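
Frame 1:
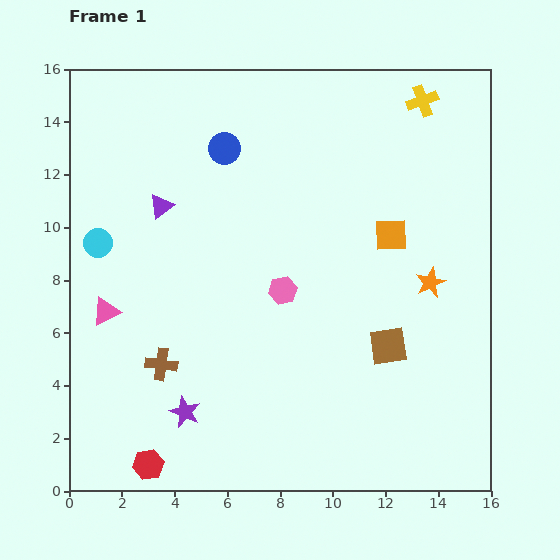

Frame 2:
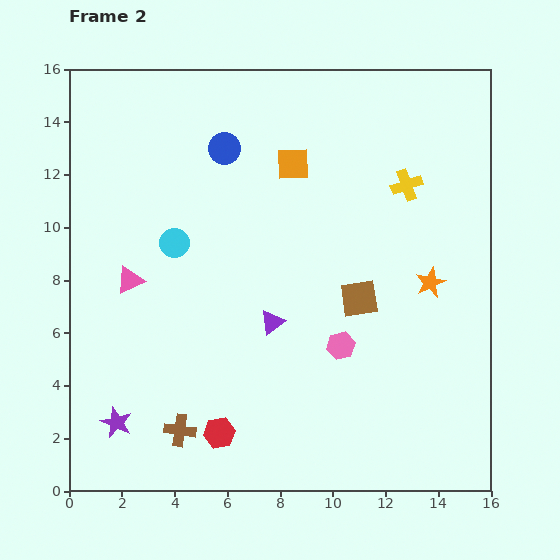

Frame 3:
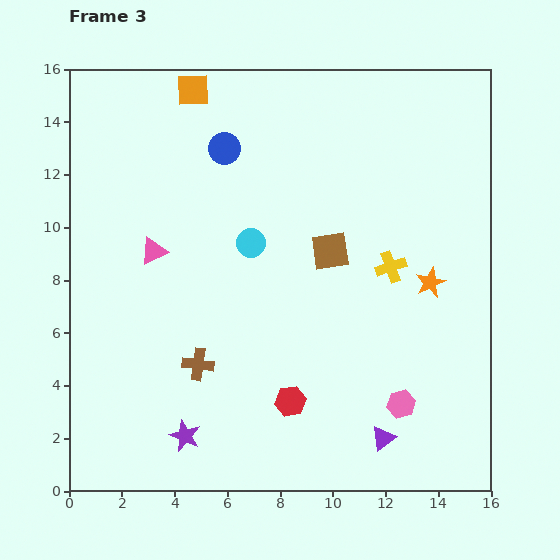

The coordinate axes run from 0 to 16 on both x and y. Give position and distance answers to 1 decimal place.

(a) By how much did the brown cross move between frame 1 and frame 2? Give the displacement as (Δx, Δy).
(0.7, -2.5)

The brown cross was at (3.5, 4.8) in frame 1 and (4.2, 2.3) in frame 2.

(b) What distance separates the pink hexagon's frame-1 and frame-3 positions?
6.2

The pink hexagon moved from (8.1, 7.6) to (12.6, 3.3), a distance of √(4.5² + 4.3²) ≈ 6.2.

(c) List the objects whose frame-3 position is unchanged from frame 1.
the orange star, the blue circle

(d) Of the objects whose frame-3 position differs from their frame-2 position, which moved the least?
the pink triangle

(moved 1.4)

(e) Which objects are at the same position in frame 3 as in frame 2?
the orange star, the blue circle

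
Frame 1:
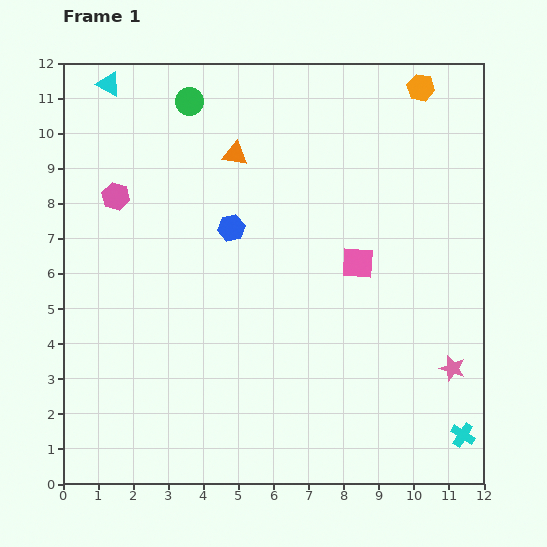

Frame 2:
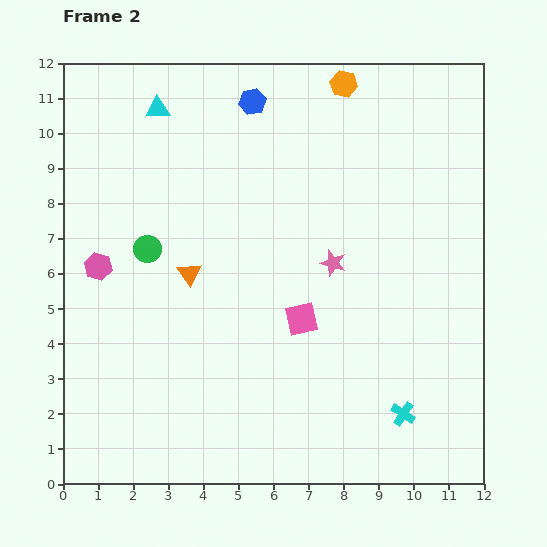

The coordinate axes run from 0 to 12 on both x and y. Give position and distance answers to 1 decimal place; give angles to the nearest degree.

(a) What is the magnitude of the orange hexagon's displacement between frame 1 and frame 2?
2.2

The orange hexagon moved from (10.2, 11.3) to (8.0, 11.4), a distance of √(2.2² + 0.1²) ≈ 2.2.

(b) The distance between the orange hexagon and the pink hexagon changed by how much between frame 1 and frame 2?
-0.5

Distance in frame 1: 9.2. Distance in frame 2: 8.7.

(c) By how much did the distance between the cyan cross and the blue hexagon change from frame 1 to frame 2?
+1.0

Distance in frame 1: 8.9. Distance in frame 2: 9.9.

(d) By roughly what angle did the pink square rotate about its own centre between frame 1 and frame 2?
17° counter-clockwise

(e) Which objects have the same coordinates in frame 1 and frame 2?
none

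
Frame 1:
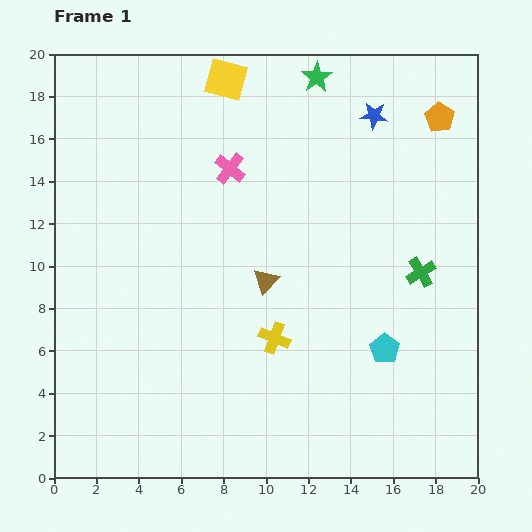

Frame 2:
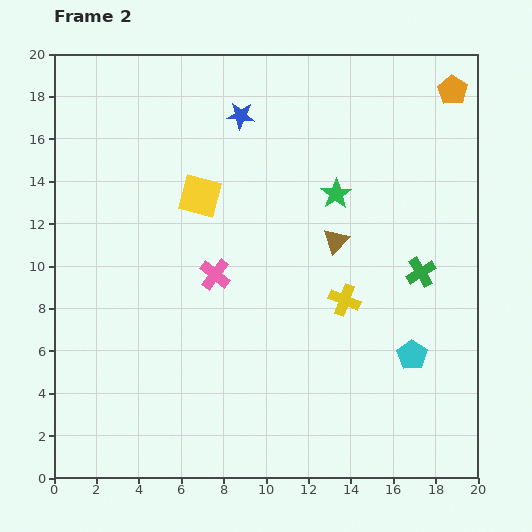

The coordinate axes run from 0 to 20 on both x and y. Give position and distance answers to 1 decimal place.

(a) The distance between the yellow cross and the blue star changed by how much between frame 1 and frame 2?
-1.5

Distance in frame 1: 11.5. Distance in frame 2: 10.0.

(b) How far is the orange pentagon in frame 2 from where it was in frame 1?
1.4

The orange pentagon moved from (18.2, 17.0) to (18.8, 18.3), a distance of √(0.6² + 1.3²) ≈ 1.4.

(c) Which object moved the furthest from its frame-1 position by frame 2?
the blue star

(moved 6.3; next 5.6)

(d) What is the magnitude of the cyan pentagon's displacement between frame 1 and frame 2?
1.3

The cyan pentagon moved from (15.6, 6.1) to (16.9, 5.8), a distance of √(1.3² + 0.3²) ≈ 1.3.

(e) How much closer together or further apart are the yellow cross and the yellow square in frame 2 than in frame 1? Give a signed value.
-4.0

Distance in frame 1: 12.4. Distance in frame 2: 8.4.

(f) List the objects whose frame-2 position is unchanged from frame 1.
the green cross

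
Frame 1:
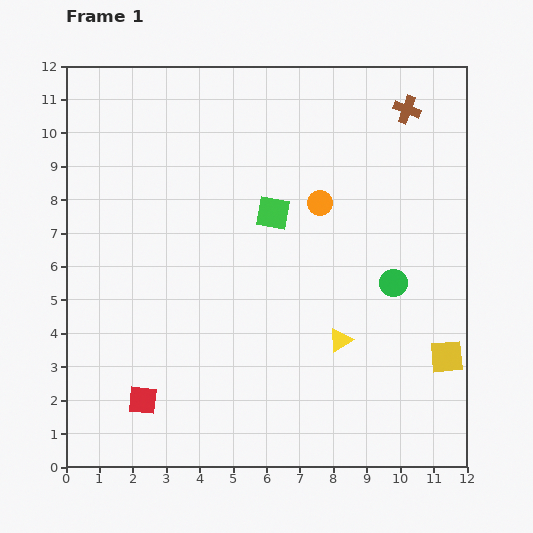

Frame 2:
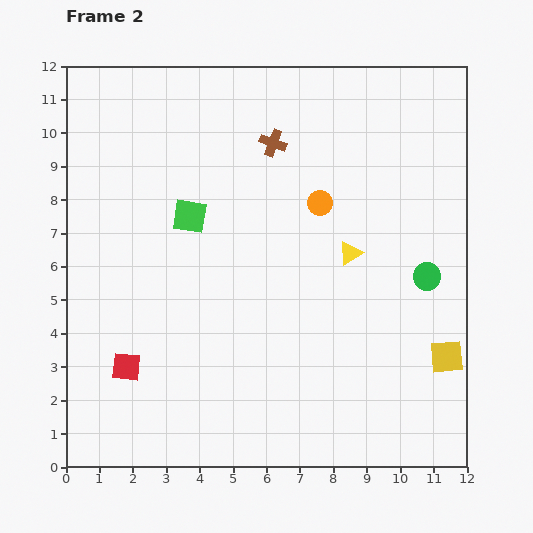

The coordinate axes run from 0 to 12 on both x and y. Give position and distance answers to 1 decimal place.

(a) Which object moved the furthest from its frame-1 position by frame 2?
the brown cross

(moved 4.1; next 2.6)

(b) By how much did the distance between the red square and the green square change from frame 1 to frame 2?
-1.9

Distance in frame 1: 6.8. Distance in frame 2: 4.9.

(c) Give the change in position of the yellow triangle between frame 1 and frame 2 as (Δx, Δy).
(0.3, 2.6)

The yellow triangle was at (8.2, 3.8) in frame 1 and (8.5, 6.4) in frame 2.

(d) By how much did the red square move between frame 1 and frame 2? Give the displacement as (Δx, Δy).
(-0.5, 1.0)

The red square was at (2.3, 2.0) in frame 1 and (1.8, 3.0) in frame 2.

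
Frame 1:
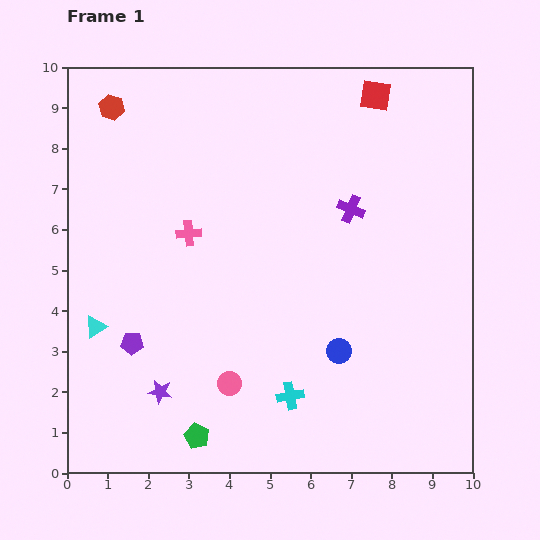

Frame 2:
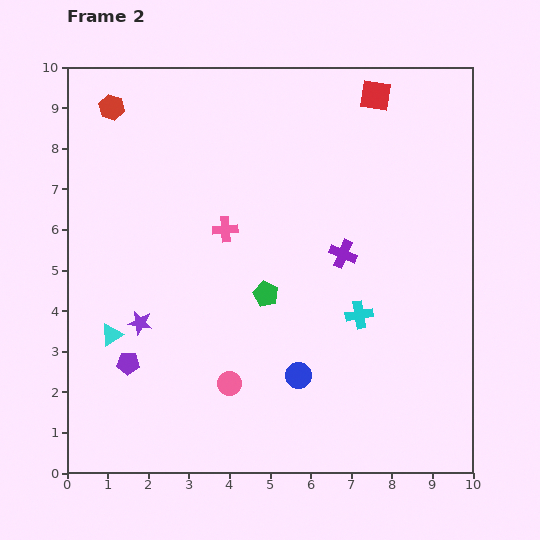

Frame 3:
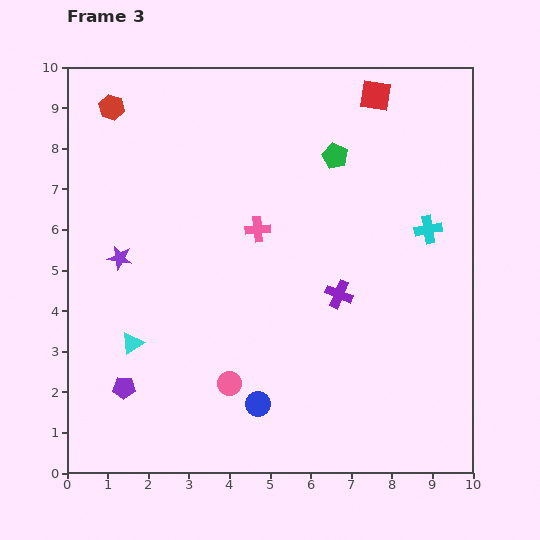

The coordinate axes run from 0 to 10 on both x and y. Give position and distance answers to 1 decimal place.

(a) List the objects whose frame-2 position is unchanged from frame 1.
the red hexagon, the red square, the pink circle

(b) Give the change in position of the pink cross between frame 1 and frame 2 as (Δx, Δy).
(0.9, 0.1)

The pink cross was at (3.0, 5.9) in frame 1 and (3.9, 6.0) in frame 2.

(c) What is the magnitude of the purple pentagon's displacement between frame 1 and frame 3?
1.1

The purple pentagon moved from (1.6, 3.2) to (1.4, 2.1), a distance of √(0.2² + 1.1²) ≈ 1.1.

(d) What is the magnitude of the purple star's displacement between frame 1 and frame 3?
3.4

The purple star moved from (2.3, 2.0) to (1.3, 5.3), a distance of √(1.0² + 3.3²) ≈ 3.4.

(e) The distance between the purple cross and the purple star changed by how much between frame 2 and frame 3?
+0.2

Distance in frame 2: 5.3. Distance in frame 3: 5.5.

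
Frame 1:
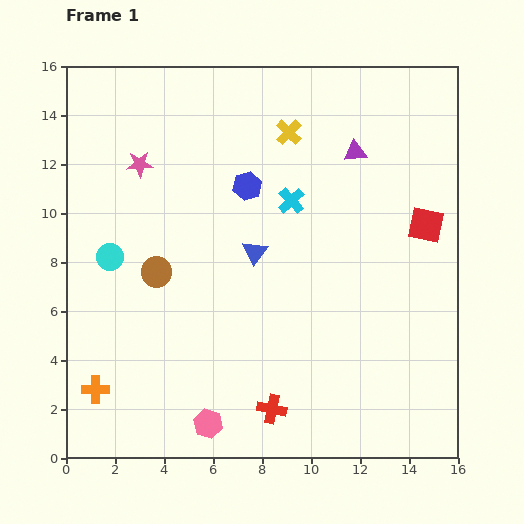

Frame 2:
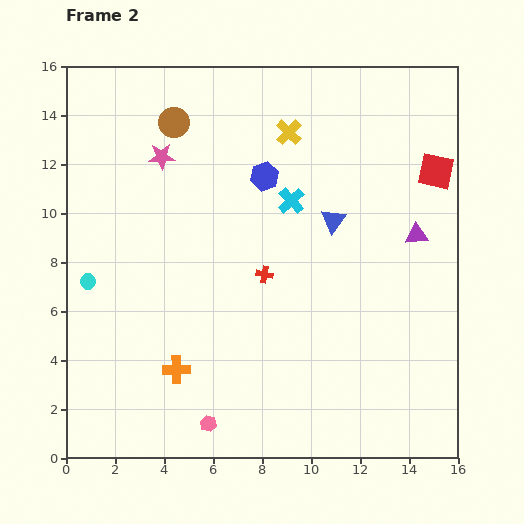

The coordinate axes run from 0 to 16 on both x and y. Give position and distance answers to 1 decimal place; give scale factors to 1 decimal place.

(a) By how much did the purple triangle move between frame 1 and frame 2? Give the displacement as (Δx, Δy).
(2.5, -3.4)

The purple triangle was at (11.8, 12.5) in frame 1 and (14.3, 9.1) in frame 2.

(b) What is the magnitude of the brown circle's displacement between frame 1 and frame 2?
6.1

The brown circle moved from (3.7, 7.6) to (4.4, 13.7), a distance of √(0.7² + 6.1²) ≈ 6.1.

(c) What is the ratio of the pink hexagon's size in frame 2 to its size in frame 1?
0.6×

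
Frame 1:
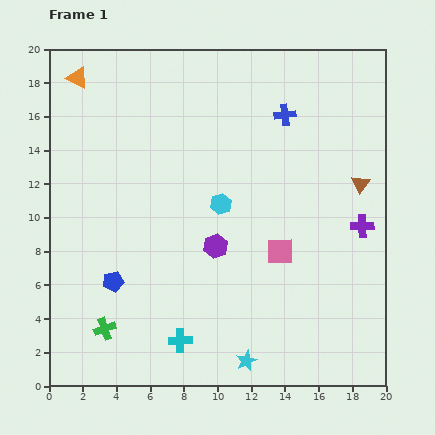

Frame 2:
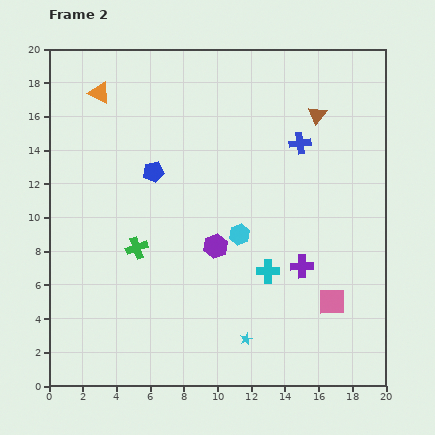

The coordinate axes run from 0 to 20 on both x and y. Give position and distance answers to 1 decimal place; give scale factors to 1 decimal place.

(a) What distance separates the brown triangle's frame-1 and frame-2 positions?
4.9

The brown triangle moved from (18.5, 12.0) to (15.9, 16.1), a distance of √(2.6² + 4.1²) ≈ 4.9.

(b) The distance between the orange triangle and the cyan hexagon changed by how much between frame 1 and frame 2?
+0.5

Distance in frame 1: 11.3. Distance in frame 2: 11.8.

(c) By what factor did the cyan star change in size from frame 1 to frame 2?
0.6×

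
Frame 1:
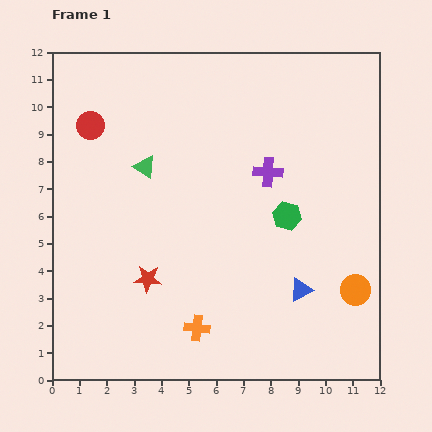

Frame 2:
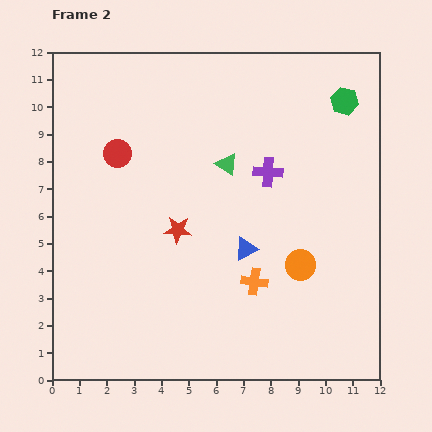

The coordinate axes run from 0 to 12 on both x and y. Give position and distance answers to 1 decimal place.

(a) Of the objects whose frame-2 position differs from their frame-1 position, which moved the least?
the red circle

(moved 1.4)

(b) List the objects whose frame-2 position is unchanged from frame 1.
the purple cross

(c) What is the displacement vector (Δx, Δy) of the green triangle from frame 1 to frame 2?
(3.0, 0.1)

The green triangle was at (3.4, 7.8) in frame 1 and (6.4, 7.9) in frame 2.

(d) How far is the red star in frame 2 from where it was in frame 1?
2.1

The red star moved from (3.5, 3.7) to (4.6, 5.5), a distance of √(1.1² + 1.8²) ≈ 2.1.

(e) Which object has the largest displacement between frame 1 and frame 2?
the green hexagon

(moved 4.7; next 3.0)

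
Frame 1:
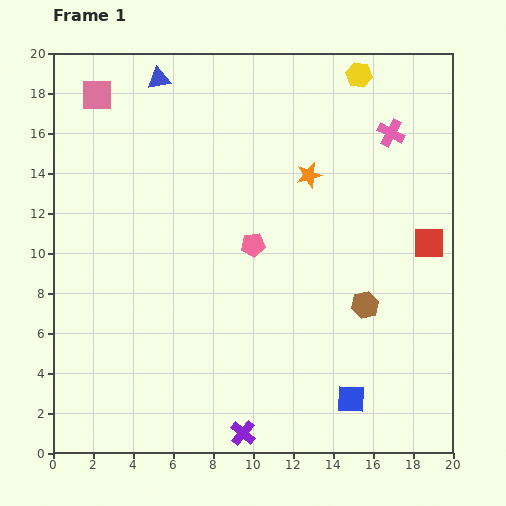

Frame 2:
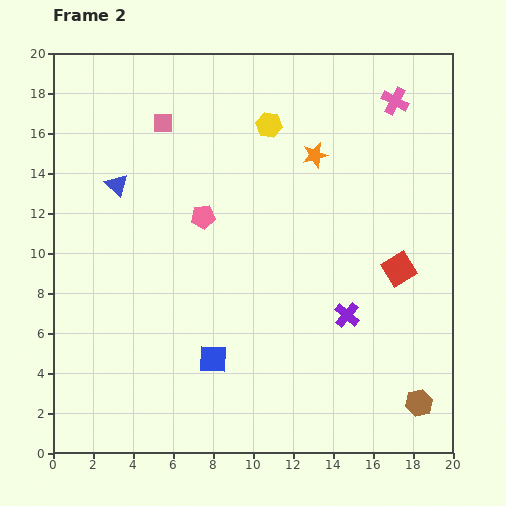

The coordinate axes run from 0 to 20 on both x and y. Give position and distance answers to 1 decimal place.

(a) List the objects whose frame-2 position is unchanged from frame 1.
none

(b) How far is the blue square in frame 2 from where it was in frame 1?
7.2

The blue square moved from (14.9, 2.7) to (8.0, 4.7), a distance of √(6.9² + 2.0²) ≈ 7.2.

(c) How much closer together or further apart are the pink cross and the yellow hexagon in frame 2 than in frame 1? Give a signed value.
+3.1

Distance in frame 1: 3.3. Distance in frame 2: 6.4.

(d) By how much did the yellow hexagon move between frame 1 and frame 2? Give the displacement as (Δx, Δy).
(-4.5, -2.5)

The yellow hexagon was at (15.3, 18.9) in frame 1 and (10.8, 16.4) in frame 2.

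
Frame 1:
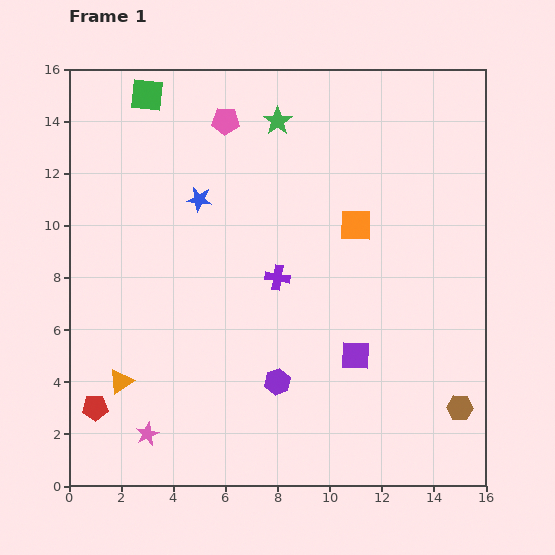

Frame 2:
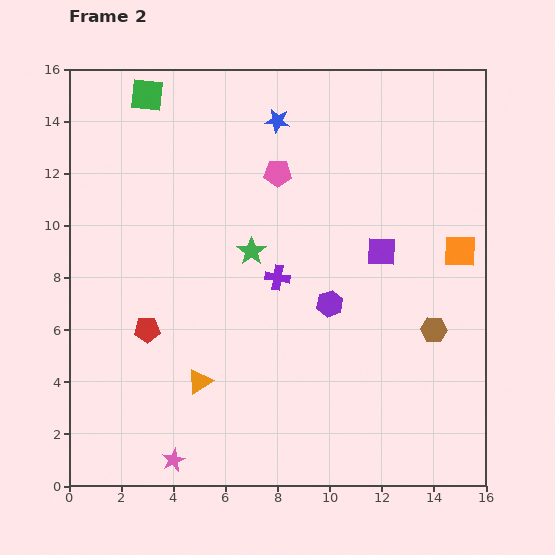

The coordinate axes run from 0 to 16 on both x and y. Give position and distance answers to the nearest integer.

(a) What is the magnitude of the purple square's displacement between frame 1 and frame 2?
4

The purple square moved from (11, 5) to (12, 9), a distance of √(1² + 4²) ≈ 4.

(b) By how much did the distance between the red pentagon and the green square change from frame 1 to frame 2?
-3

Distance in frame 1: 12. Distance in frame 2: 9.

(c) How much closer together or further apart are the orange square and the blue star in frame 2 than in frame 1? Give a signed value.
+3

Distance in frame 1: 6. Distance in frame 2: 9.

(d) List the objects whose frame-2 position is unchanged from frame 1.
the purple cross, the green square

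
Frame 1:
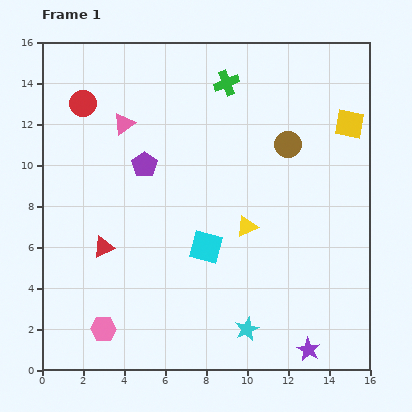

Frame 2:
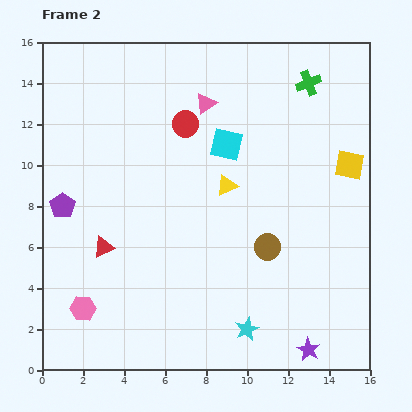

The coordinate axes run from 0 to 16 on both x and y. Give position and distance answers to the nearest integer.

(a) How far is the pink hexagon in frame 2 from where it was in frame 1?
1

The pink hexagon moved from (3, 2) to (2, 3), a distance of √(1² + 1²) ≈ 1.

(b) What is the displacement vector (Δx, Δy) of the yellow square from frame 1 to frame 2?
(0, -2)

The yellow square was at (15, 12) in frame 1 and (15, 10) in frame 2.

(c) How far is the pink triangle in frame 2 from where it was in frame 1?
4

The pink triangle moved from (4, 12) to (8, 13), a distance of √(4² + 1²) ≈ 4.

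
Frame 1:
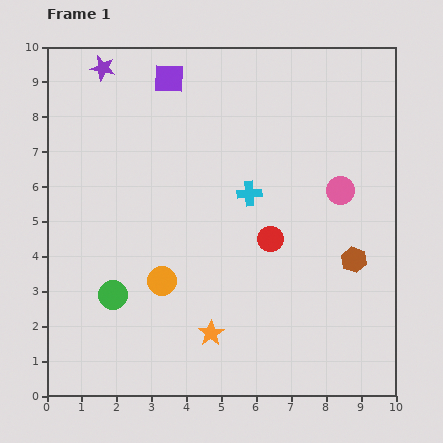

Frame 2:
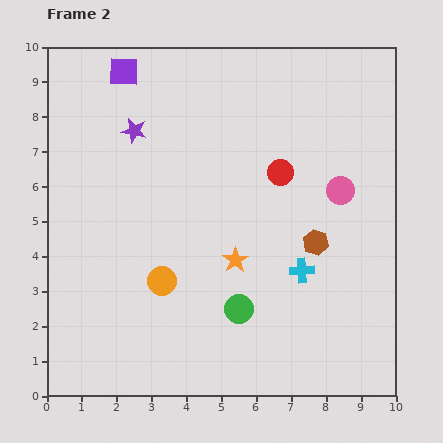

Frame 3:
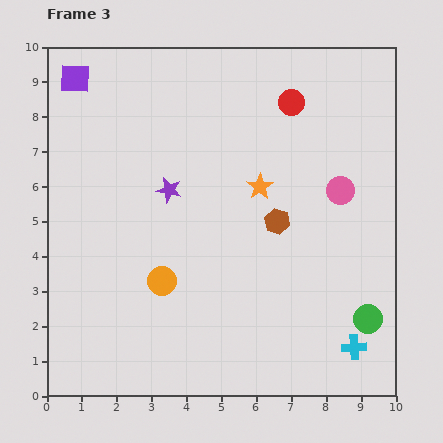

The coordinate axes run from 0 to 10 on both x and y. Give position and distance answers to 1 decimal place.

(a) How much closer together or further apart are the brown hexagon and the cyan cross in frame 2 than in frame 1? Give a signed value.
-2.7

Distance in frame 1: 3.6. Distance in frame 2: 0.9.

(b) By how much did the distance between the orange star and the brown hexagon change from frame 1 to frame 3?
-3.5

Distance in frame 1: 4.6. Distance in frame 3: 1.1.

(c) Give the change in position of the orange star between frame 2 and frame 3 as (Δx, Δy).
(0.7, 2.1)

The orange star was at (5.4, 3.9) in frame 2 and (6.1, 6.0) in frame 3.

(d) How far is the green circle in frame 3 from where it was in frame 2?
3.7

The green circle moved from (5.5, 2.5) to (9.2, 2.2), a distance of √(3.7² + 0.3²) ≈ 3.7.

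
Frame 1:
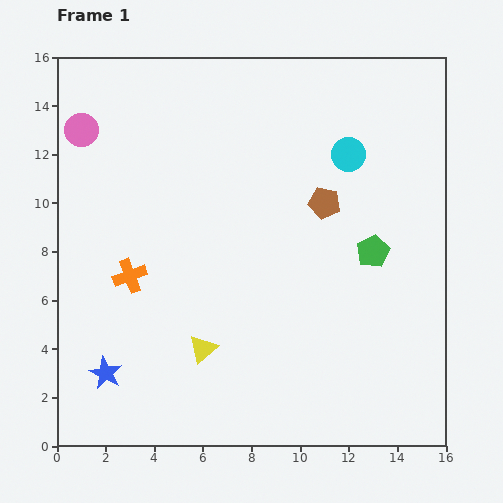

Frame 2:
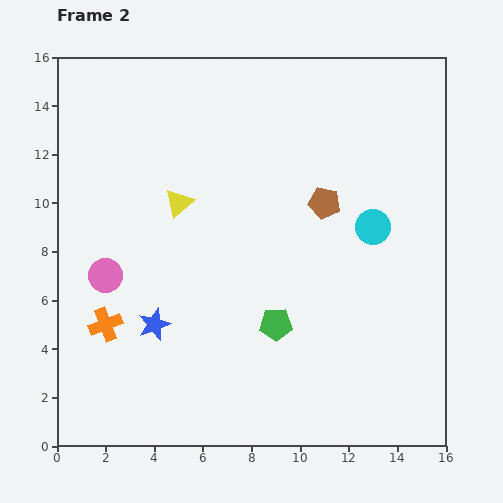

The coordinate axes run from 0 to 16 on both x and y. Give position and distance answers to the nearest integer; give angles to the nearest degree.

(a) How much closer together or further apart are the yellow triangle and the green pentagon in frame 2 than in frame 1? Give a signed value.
-2

Distance in frame 1: 8. Distance in frame 2: 6.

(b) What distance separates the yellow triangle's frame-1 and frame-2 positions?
6

The yellow triangle moved from (6, 4) to (5, 10), a distance of √(1² + 6²) ≈ 6.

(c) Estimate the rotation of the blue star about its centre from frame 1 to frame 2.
24° clockwise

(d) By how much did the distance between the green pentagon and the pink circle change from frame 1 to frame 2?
-6

Distance in frame 1: 13. Distance in frame 2: 7.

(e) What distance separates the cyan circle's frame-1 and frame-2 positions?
3

The cyan circle moved from (12, 12) to (13, 9), a distance of √(1² + 3²) ≈ 3.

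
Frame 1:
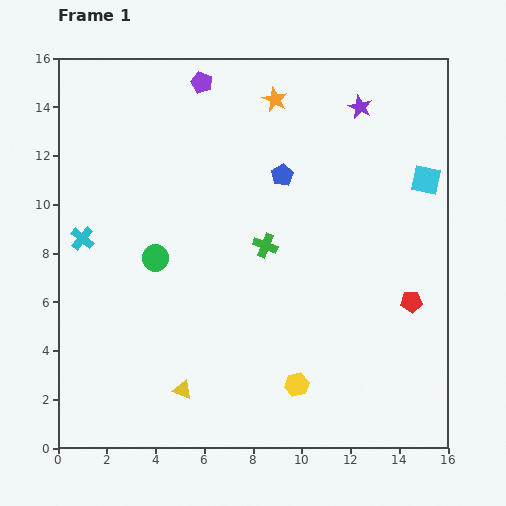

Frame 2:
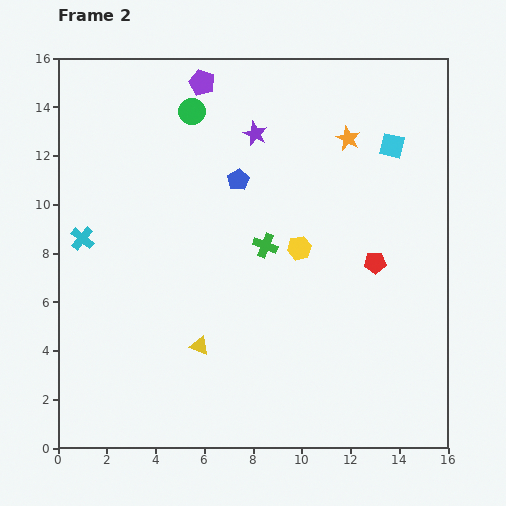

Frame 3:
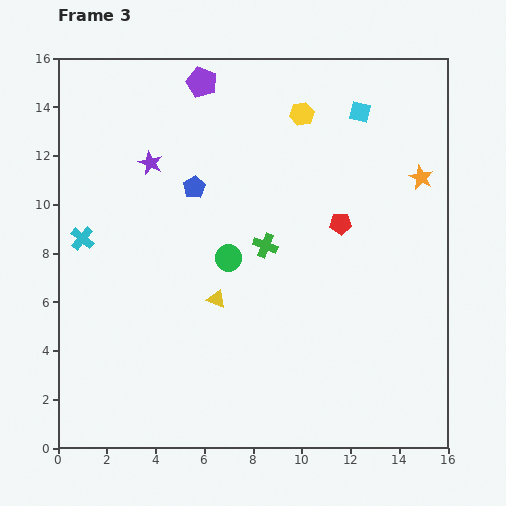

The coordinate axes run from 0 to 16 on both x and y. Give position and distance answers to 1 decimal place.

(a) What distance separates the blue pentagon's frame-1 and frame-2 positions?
1.8

The blue pentagon moved from (9.2, 11.2) to (7.4, 11.0), a distance of √(1.8² + 0.2²) ≈ 1.8.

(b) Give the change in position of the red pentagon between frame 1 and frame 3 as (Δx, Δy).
(-2.9, 3.2)

The red pentagon was at (14.5, 6.0) in frame 1 and (11.6, 9.2) in frame 3.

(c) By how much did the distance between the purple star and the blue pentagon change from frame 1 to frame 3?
-2.2

Distance in frame 1: 4.3. Distance in frame 3: 2.1.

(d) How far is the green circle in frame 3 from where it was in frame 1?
3.0

The green circle moved from (4.0, 7.8) to (7.0, 7.8), a distance of √(3.0² + 0.0²) ≈ 3.0.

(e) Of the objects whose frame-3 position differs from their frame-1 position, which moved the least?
the green circle

(moved 3.0)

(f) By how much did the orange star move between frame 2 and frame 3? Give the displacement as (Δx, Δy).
(3.0, -1.6)

The orange star was at (11.9, 12.7) in frame 2 and (14.9, 11.1) in frame 3.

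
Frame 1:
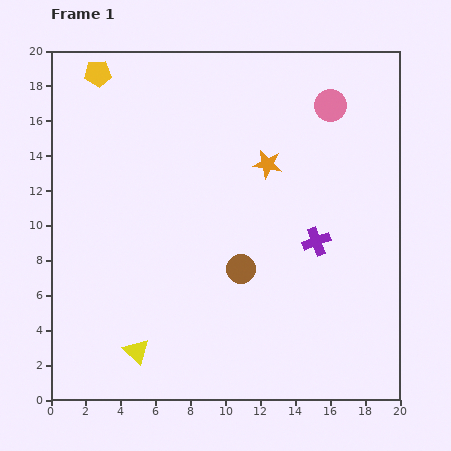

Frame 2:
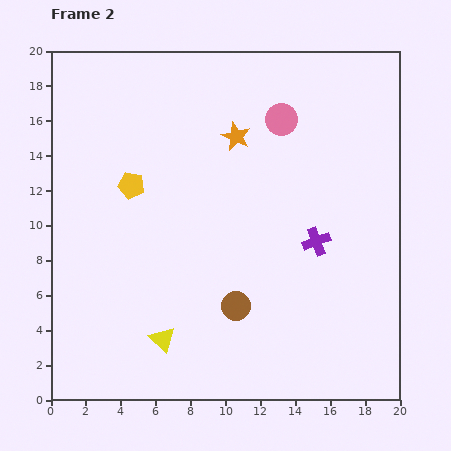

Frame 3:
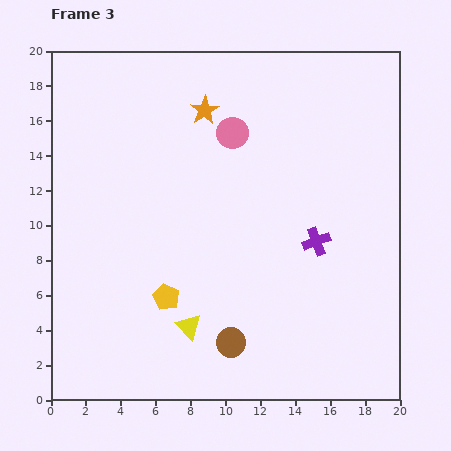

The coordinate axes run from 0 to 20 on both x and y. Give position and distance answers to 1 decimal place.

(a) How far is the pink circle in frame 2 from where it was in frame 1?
2.9

The pink circle moved from (16.0, 16.9) to (13.2, 16.1), a distance of √(2.8² + 0.8²) ≈ 2.9.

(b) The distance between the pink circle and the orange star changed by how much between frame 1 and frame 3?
-2.9

Distance in frame 1: 5.0. Distance in frame 3: 2.1.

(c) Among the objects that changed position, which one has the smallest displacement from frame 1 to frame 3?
the yellow triangle

(moved 3.3)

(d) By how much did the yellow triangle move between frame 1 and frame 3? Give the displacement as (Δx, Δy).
(3.0, 1.4)

The yellow triangle was at (4.9, 2.8) in frame 1 and (7.9, 4.2) in frame 3.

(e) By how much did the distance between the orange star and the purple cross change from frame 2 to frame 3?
+2.3

Distance in frame 2: 7.6. Distance in frame 3: 9.9.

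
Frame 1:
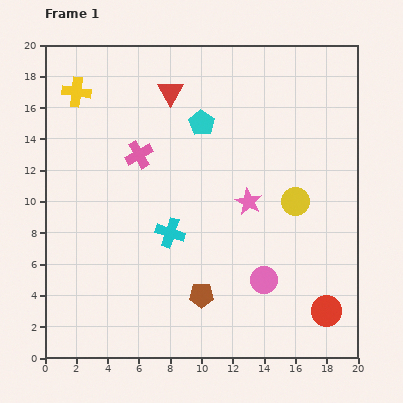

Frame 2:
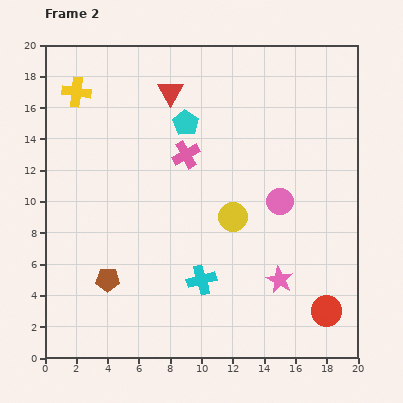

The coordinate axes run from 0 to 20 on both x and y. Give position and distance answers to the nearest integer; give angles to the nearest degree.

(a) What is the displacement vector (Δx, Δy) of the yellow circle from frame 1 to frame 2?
(-4, -1)

The yellow circle was at (16, 10) in frame 1 and (12, 9) in frame 2.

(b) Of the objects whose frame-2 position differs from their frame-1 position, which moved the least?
the cyan pentagon

(moved 1)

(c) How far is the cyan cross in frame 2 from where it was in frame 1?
4

The cyan cross moved from (8, 8) to (10, 5), a distance of √(2² + 3²) ≈ 4.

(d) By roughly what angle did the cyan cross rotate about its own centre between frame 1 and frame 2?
33° counter-clockwise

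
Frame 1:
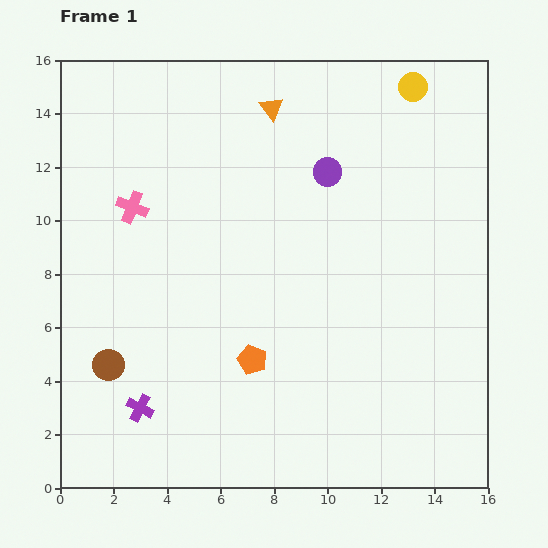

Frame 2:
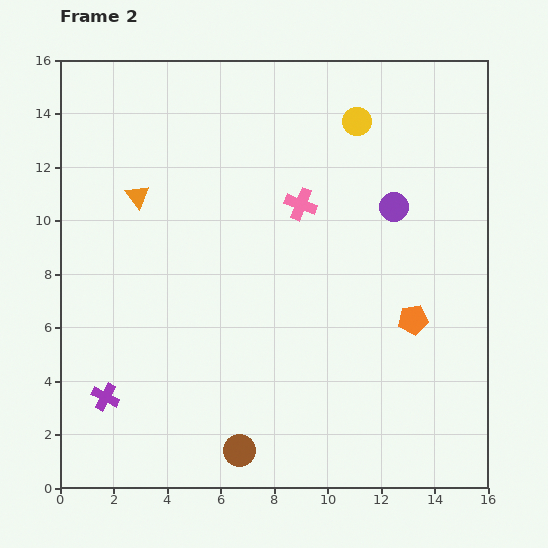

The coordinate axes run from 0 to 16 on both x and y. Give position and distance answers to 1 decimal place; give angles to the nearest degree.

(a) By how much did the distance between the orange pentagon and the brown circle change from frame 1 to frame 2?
+2.7

Distance in frame 1: 5.4. Distance in frame 2: 8.1.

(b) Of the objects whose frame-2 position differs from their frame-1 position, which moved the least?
the purple cross

(moved 1.4)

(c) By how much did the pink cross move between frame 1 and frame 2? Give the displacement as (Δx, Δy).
(6.3, 0.1)

The pink cross was at (2.7, 10.5) in frame 1 and (9.0, 10.6) in frame 2.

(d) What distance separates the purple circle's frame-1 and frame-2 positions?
2.8

The purple circle moved from (10.0, 11.8) to (12.5, 10.5), a distance of √(2.5² + 1.3²) ≈ 2.8.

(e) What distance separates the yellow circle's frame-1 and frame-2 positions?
2.5

The yellow circle moved from (13.2, 15.0) to (11.1, 13.7), a distance of √(2.1² + 1.3²) ≈ 2.5.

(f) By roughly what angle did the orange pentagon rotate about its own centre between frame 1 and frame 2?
29° counter-clockwise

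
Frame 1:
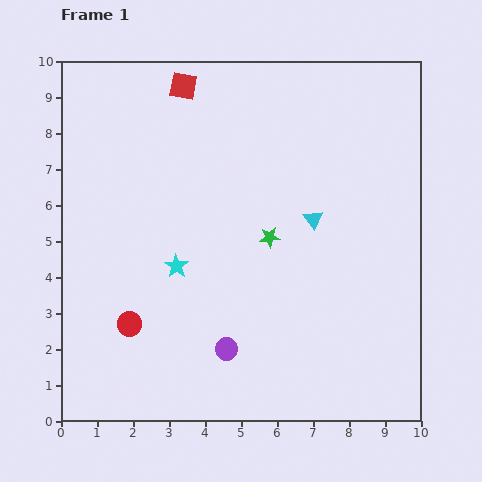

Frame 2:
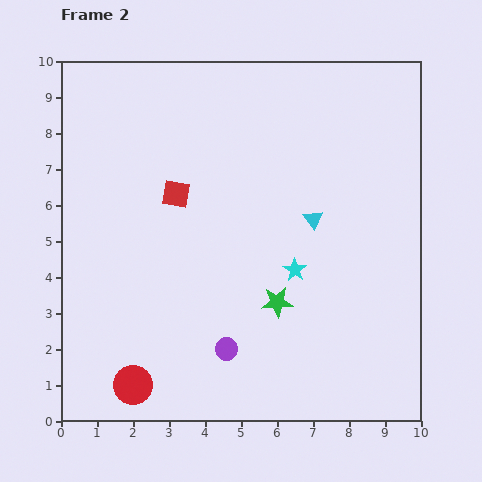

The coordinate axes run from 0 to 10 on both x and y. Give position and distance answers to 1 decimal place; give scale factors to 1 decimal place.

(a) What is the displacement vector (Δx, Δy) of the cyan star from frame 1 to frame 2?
(3.3, -0.1)

The cyan star was at (3.2, 4.3) in frame 1 and (6.5, 4.2) in frame 2.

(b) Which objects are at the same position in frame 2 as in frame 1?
the purple circle, the cyan triangle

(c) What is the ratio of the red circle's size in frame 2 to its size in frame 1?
1.6×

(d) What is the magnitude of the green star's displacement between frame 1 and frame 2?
1.8

The green star moved from (5.8, 5.1) to (6.0, 3.3), a distance of √(0.2² + 1.8²) ≈ 1.8.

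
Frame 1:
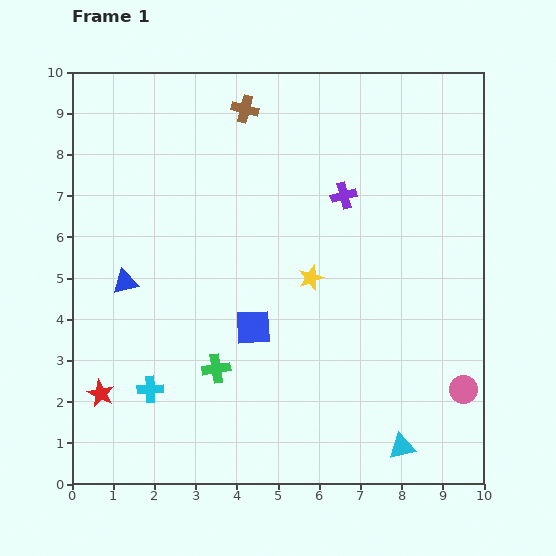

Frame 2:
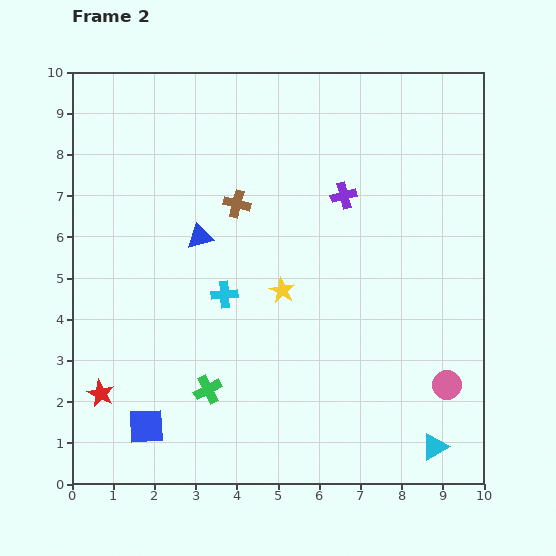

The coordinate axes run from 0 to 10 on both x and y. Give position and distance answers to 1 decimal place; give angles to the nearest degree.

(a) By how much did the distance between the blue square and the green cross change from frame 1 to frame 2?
+0.4

Distance in frame 1: 1.3. Distance in frame 2: 1.7.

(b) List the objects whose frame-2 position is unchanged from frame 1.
the purple cross, the red star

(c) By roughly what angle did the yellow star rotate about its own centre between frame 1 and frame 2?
23° counter-clockwise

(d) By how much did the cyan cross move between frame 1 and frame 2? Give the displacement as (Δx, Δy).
(1.8, 2.3)

The cyan cross was at (1.9, 2.3) in frame 1 and (3.7, 4.6) in frame 2.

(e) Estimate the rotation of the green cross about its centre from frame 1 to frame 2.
19° counter-clockwise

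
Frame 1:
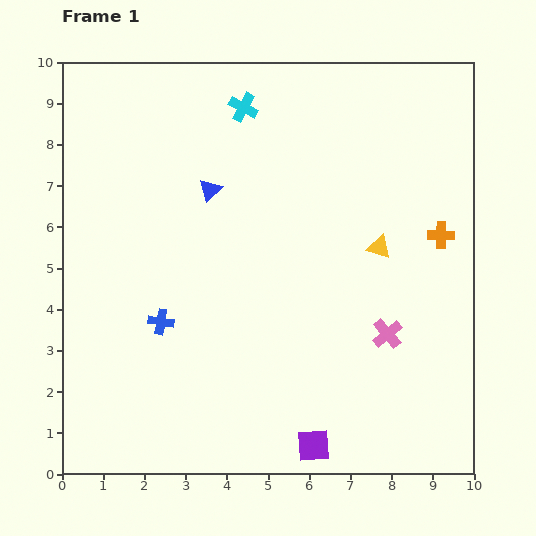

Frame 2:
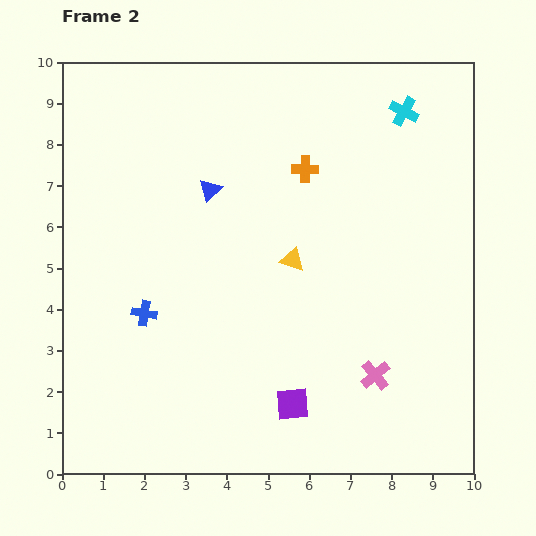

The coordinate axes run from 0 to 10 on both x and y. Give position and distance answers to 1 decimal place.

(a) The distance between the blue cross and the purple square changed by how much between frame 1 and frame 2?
-0.6

Distance in frame 1: 4.8. Distance in frame 2: 4.2.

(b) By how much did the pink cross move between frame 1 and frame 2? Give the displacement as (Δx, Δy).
(-0.3, -1.0)

The pink cross was at (7.9, 3.4) in frame 1 and (7.6, 2.4) in frame 2.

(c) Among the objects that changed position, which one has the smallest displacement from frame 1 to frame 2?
the blue cross

(moved 0.4)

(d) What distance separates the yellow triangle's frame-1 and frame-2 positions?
2.1

The yellow triangle moved from (7.7, 5.5) to (5.6, 5.2), a distance of √(2.1² + 0.3²) ≈ 2.1.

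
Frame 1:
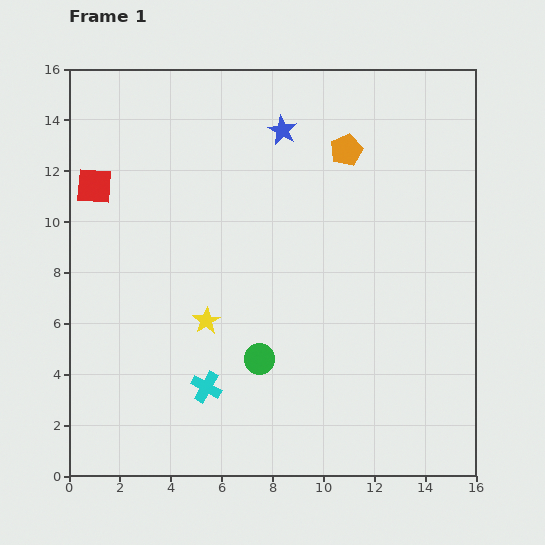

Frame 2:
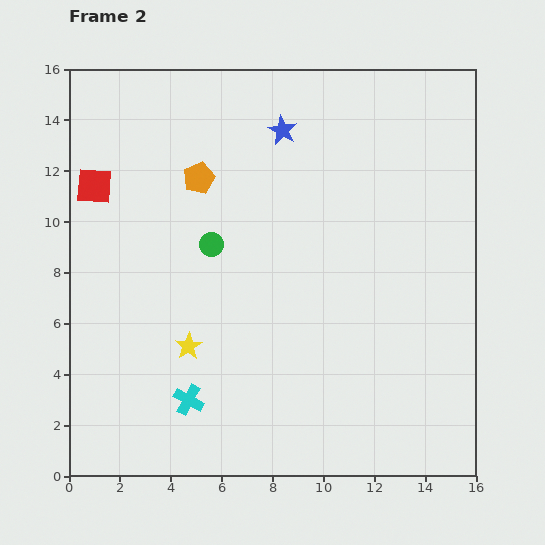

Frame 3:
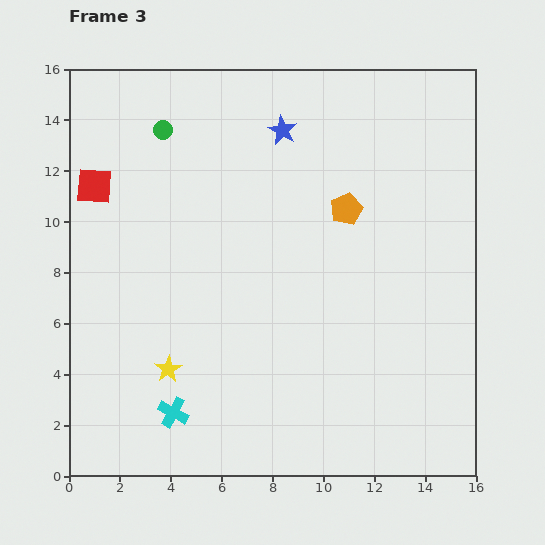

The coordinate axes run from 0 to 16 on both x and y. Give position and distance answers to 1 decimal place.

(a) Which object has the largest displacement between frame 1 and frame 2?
the orange pentagon

(moved 5.9; next 4.9)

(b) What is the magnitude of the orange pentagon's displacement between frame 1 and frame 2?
5.9

The orange pentagon moved from (10.9, 12.8) to (5.1, 11.7), a distance of √(5.8² + 1.1²) ≈ 5.9.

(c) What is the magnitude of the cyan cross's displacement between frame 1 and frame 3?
1.6

The cyan cross moved from (5.4, 3.5) to (4.1, 2.5), a distance of √(1.3² + 1.0²) ≈ 1.6.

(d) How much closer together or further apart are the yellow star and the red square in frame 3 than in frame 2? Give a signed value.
+0.5

Distance in frame 2: 7.3. Distance in frame 3: 7.8.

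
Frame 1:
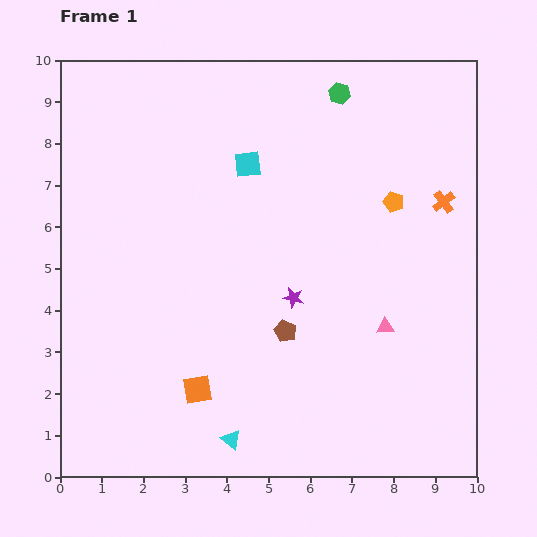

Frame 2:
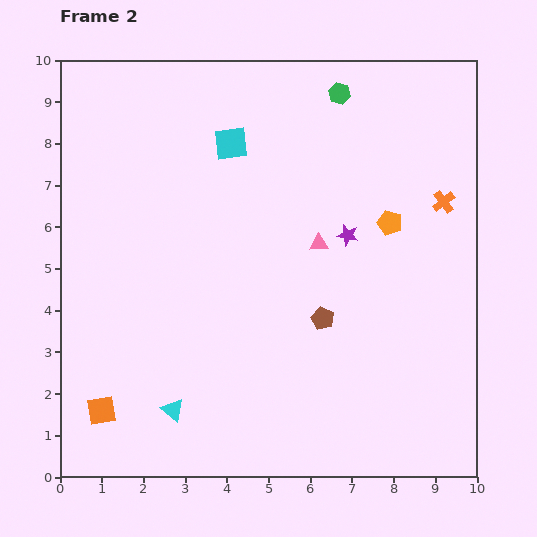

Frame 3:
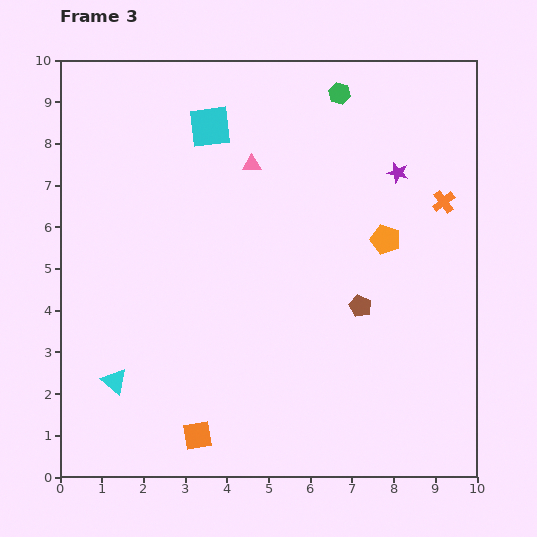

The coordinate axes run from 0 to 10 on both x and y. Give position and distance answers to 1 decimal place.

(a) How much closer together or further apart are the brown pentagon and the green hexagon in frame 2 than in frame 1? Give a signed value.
-0.4

Distance in frame 1: 5.8. Distance in frame 2: 5.4.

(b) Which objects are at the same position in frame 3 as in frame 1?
the green hexagon, the orange cross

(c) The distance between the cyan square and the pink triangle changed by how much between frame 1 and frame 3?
-3.8

Distance in frame 1: 5.1. Distance in frame 3: 1.3.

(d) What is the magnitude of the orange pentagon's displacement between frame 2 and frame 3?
0.4

The orange pentagon moved from (7.9, 6.1) to (7.8, 5.7), a distance of √(0.1² + 0.4²) ≈ 0.4.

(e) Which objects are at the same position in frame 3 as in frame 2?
the green hexagon, the orange cross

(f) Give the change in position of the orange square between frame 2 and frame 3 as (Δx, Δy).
(2.3, -0.6)

The orange square was at (1.0, 1.6) in frame 2 and (3.3, 1.0) in frame 3.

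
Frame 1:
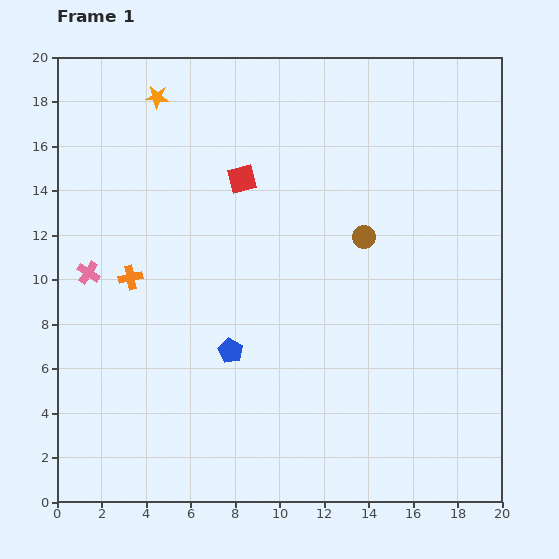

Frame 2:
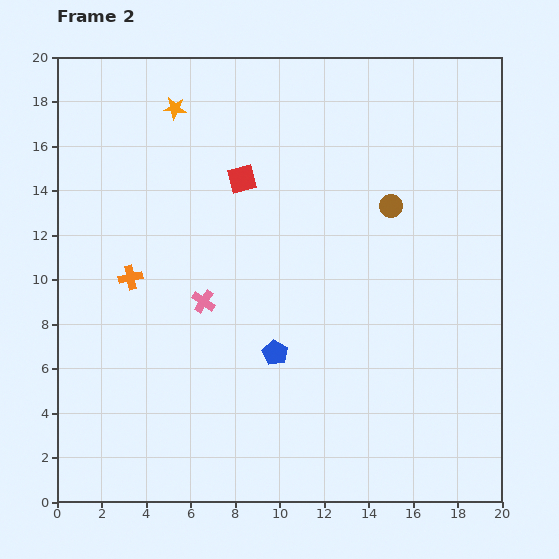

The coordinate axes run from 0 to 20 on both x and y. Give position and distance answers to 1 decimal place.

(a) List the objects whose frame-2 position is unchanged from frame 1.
the red square, the orange cross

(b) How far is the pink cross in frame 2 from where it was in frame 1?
5.4

The pink cross moved from (1.4, 10.3) to (6.6, 9.0), a distance of √(5.2² + 1.3²) ≈ 5.4.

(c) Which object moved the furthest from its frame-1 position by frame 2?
the pink cross

(moved 5.4; next 2.0)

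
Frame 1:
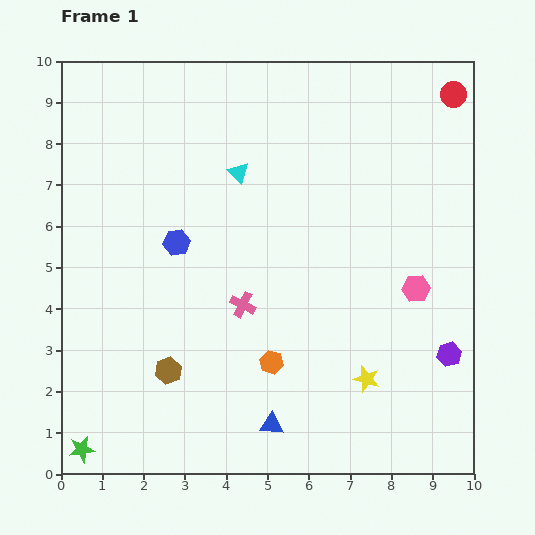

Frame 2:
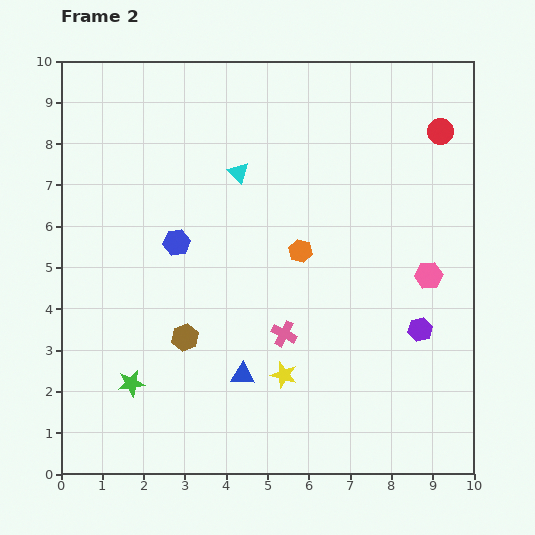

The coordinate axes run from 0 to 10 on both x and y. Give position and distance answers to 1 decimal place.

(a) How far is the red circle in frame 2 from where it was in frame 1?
0.9

The red circle moved from (9.5, 9.2) to (9.2, 8.3), a distance of √(0.3² + 0.9²) ≈ 0.9.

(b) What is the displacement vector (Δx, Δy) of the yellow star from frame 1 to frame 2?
(-2.0, 0.1)

The yellow star was at (7.4, 2.3) in frame 1 and (5.4, 2.4) in frame 2.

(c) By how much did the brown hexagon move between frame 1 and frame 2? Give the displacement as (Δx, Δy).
(0.4, 0.8)

The brown hexagon was at (2.6, 2.5) in frame 1 and (3.0, 3.3) in frame 2.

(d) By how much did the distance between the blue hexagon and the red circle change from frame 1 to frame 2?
-0.7

Distance in frame 1: 7.6. Distance in frame 2: 6.9.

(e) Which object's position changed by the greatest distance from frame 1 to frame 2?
the orange hexagon

(moved 2.8; next 2.0)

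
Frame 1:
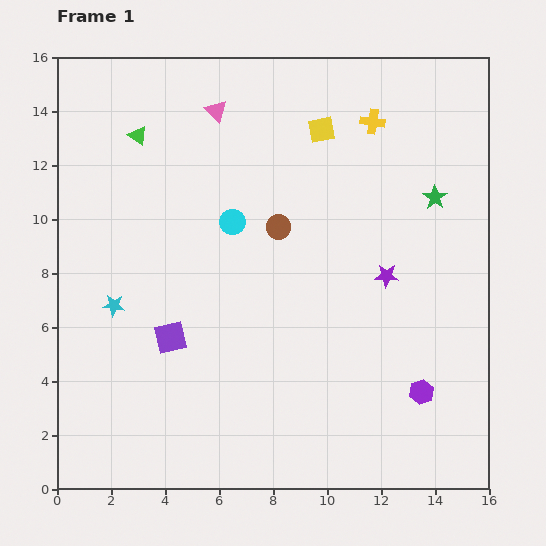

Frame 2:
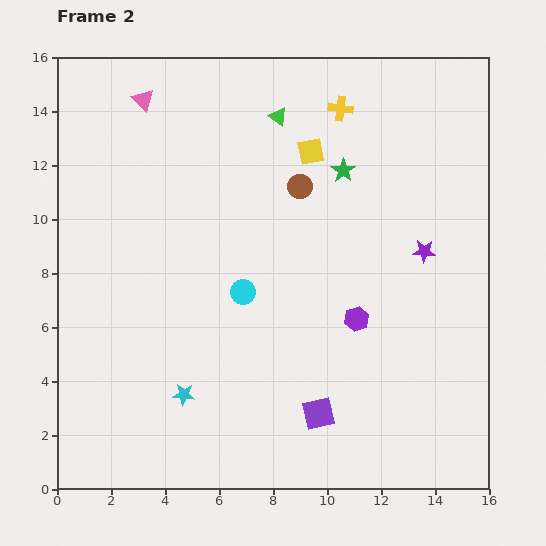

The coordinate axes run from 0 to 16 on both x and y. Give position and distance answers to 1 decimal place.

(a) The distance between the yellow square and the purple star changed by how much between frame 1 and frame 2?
-0.3

Distance in frame 1: 5.9. Distance in frame 2: 5.6.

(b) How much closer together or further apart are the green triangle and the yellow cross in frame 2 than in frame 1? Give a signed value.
-6.4

Distance in frame 1: 8.7. Distance in frame 2: 2.3.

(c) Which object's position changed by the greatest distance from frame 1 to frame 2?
the purple square

(moved 6.2; next 5.2)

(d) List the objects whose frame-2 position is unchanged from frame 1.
none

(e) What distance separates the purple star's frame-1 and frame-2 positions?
1.7

The purple star moved from (12.2, 7.9) to (13.6, 8.8), a distance of √(1.4² + 0.9²) ≈ 1.7.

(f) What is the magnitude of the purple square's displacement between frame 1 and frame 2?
6.2

The purple square moved from (4.2, 5.6) to (9.7, 2.8), a distance of √(5.5² + 2.8²) ≈ 6.2.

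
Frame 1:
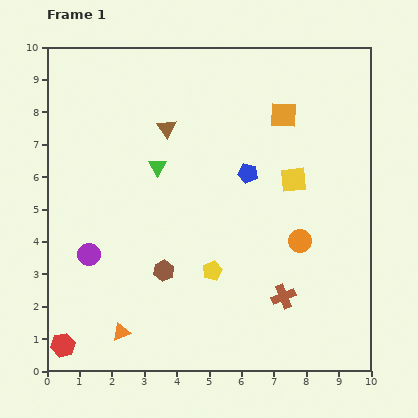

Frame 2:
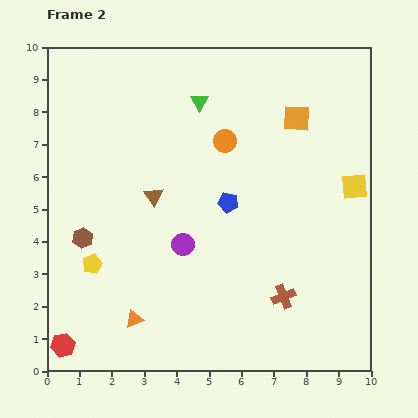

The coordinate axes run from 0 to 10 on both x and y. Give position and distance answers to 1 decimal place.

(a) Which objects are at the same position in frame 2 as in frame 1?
the red hexagon, the brown cross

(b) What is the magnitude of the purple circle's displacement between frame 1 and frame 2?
2.9

The purple circle moved from (1.3, 3.6) to (4.2, 3.9), a distance of √(2.9² + 0.3²) ≈ 2.9.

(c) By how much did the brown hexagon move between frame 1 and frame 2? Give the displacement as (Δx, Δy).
(-2.5, 1.0)

The brown hexagon was at (3.6, 3.1) in frame 1 and (1.1, 4.1) in frame 2.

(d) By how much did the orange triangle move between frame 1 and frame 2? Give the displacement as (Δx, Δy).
(0.4, 0.4)

The orange triangle was at (2.3, 1.2) in frame 1 and (2.7, 1.6) in frame 2.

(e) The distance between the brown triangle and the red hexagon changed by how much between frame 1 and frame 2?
-2.0

Distance in frame 1: 7.4. Distance in frame 2: 5.4.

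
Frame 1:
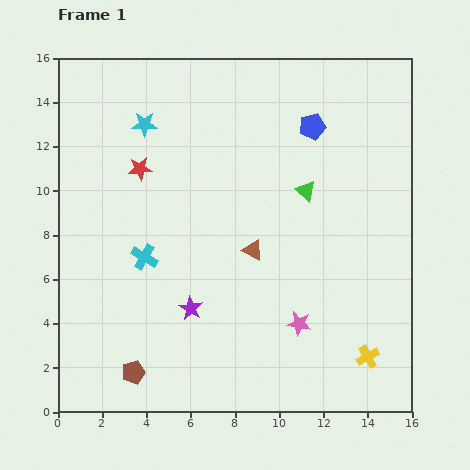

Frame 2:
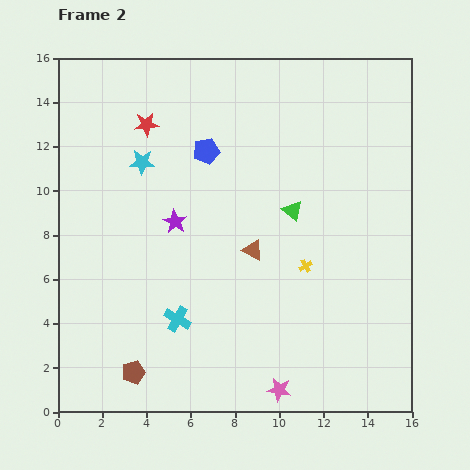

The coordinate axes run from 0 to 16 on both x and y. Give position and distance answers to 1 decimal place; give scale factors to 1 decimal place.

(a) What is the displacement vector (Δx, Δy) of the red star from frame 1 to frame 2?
(0.3, 2.0)

The red star was at (3.7, 11.0) in frame 1 and (4.0, 13.0) in frame 2.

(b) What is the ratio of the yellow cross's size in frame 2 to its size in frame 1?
0.6×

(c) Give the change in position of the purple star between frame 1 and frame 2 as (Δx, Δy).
(-0.7, 3.9)

The purple star was at (6.0, 4.7) in frame 1 and (5.3, 8.6) in frame 2.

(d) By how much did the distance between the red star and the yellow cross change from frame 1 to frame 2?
-3.8

Distance in frame 1: 13.4. Distance in frame 2: 9.6.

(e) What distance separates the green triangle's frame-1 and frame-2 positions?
1.1

The green triangle moved from (11.2, 10.0) to (10.6, 9.1), a distance of √(0.6² + 0.9²) ≈ 1.1.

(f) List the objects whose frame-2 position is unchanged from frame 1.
the brown triangle, the brown pentagon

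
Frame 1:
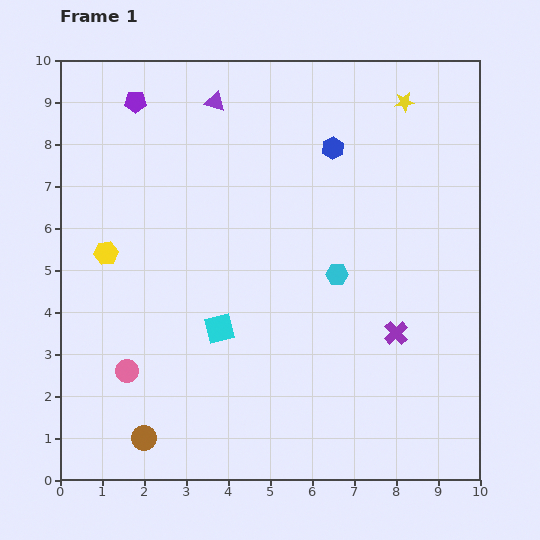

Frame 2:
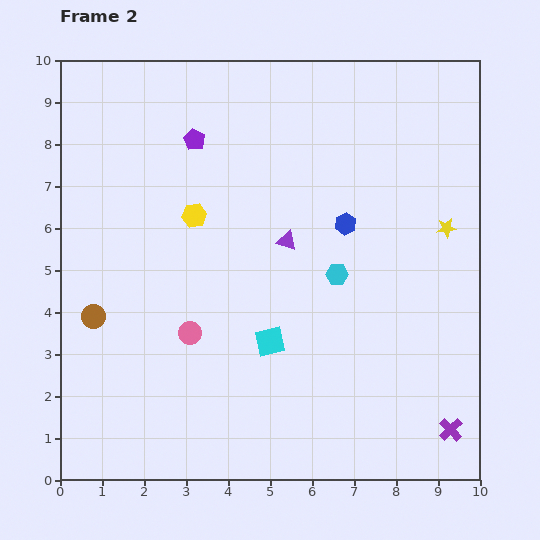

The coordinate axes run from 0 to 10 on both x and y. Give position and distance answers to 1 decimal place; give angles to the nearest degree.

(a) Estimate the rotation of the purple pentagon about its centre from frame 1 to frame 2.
29° clockwise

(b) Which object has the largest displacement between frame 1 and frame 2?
the purple triangle

(moved 3.7; next 3.2)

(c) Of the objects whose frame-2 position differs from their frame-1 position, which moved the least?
the cyan square

(moved 1.2)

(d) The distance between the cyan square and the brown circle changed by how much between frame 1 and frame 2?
+1.0

Distance in frame 1: 3.2. Distance in frame 2: 4.2.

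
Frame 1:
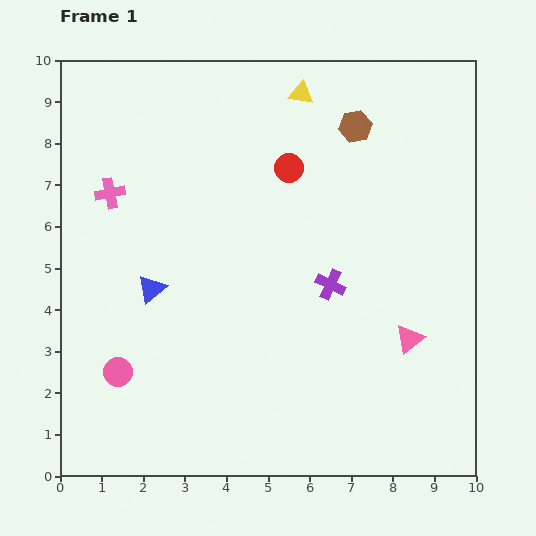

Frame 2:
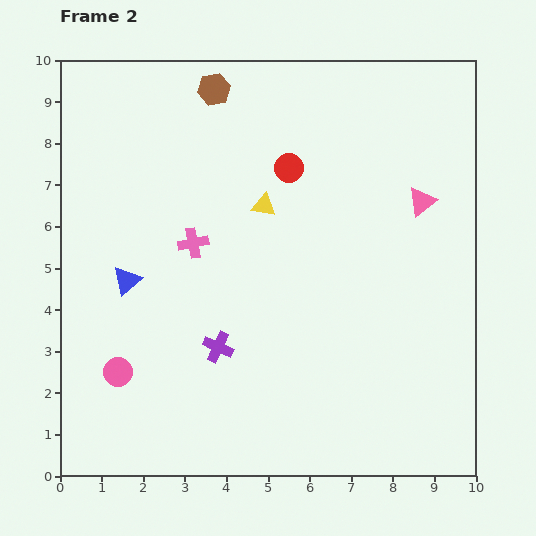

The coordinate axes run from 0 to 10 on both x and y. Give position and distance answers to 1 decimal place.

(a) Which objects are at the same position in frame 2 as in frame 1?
the pink circle, the red circle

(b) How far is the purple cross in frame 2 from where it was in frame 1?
3.1

The purple cross moved from (6.5, 4.6) to (3.8, 3.1), a distance of √(2.7² + 1.5²) ≈ 3.1.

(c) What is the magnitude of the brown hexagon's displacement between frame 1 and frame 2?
3.5

The brown hexagon moved from (7.1, 8.4) to (3.7, 9.3), a distance of √(3.4² + 0.9²) ≈ 3.5.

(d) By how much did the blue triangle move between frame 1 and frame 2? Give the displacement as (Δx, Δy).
(-0.6, 0.2)

The blue triangle was at (2.2, 4.5) in frame 1 and (1.6, 4.7) in frame 2.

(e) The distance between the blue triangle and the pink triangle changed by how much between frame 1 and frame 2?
+1.0

Distance in frame 1: 6.3. Distance in frame 2: 7.3.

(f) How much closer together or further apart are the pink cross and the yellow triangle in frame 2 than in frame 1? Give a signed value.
-3.3

Distance in frame 1: 5.2. Distance in frame 2: 1.9.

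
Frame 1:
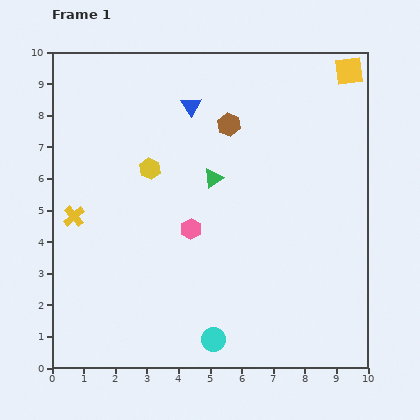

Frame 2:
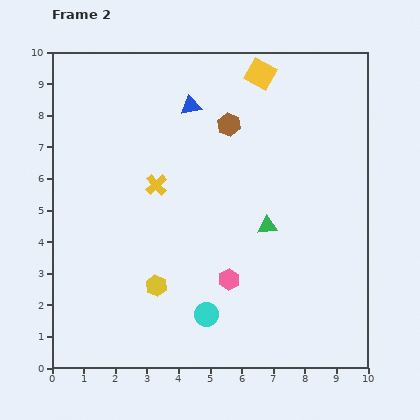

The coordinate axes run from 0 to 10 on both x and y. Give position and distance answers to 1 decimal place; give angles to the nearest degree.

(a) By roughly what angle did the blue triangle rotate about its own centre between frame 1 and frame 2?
52° clockwise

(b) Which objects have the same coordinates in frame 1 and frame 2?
the blue triangle, the brown hexagon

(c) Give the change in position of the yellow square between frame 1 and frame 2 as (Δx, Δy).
(-2.8, -0.1)

The yellow square was at (9.4, 9.4) in frame 1 and (6.6, 9.3) in frame 2.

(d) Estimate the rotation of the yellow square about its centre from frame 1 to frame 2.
37° clockwise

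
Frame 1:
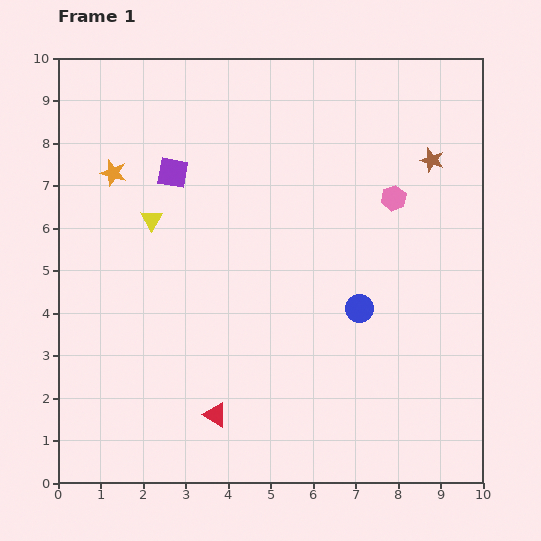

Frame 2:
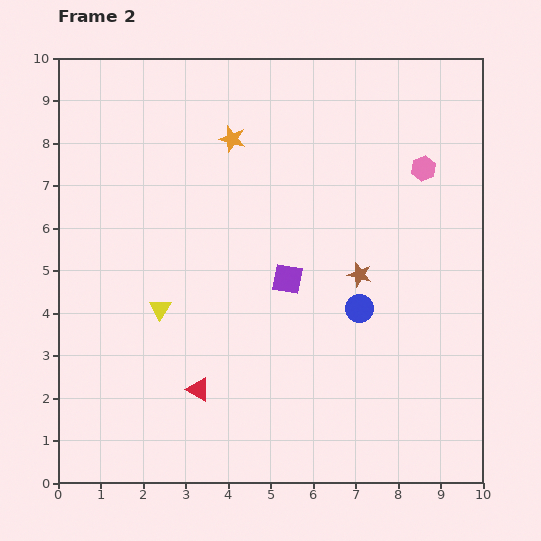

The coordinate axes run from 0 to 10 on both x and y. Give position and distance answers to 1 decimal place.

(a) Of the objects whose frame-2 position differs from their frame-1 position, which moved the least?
the red triangle

(moved 0.7)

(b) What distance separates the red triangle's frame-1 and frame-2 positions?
0.7

The red triangle moved from (3.7, 1.6) to (3.3, 2.2), a distance of √(0.4² + 0.6²) ≈ 0.7.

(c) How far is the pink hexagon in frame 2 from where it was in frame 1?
1.0

The pink hexagon moved from (7.9, 6.7) to (8.6, 7.4), a distance of √(0.7² + 0.7²) ≈ 1.0.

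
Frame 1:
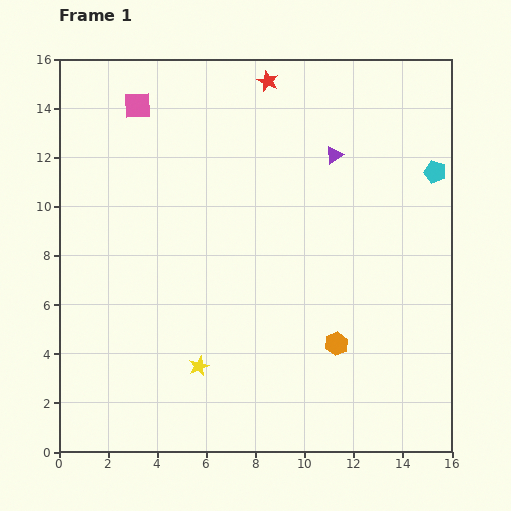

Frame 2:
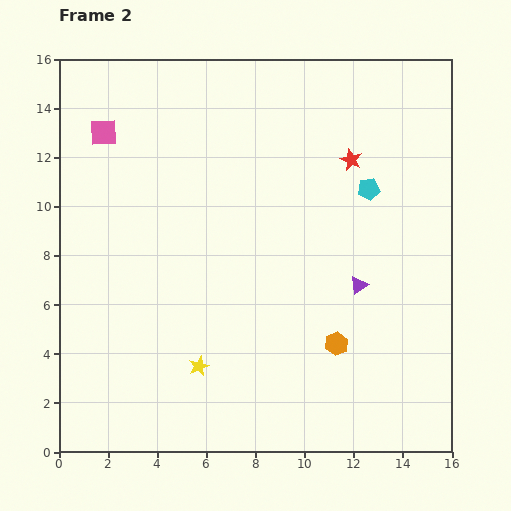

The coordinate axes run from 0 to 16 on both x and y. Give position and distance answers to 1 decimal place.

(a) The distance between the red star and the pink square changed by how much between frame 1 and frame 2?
+4.8

Distance in frame 1: 5.4. Distance in frame 2: 10.2.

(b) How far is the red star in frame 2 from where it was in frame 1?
4.7

The red star moved from (8.5, 15.1) to (11.9, 11.9), a distance of √(3.4² + 3.2²) ≈ 4.7.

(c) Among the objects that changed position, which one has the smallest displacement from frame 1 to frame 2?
the pink square

(moved 1.8)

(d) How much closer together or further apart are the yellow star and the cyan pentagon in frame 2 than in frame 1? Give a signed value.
-2.4

Distance in frame 1: 12.4. Distance in frame 2: 10.0.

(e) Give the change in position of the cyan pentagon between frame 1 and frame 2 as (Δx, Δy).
(-2.7, -0.7)

The cyan pentagon was at (15.3, 11.4) in frame 1 and (12.6, 10.7) in frame 2.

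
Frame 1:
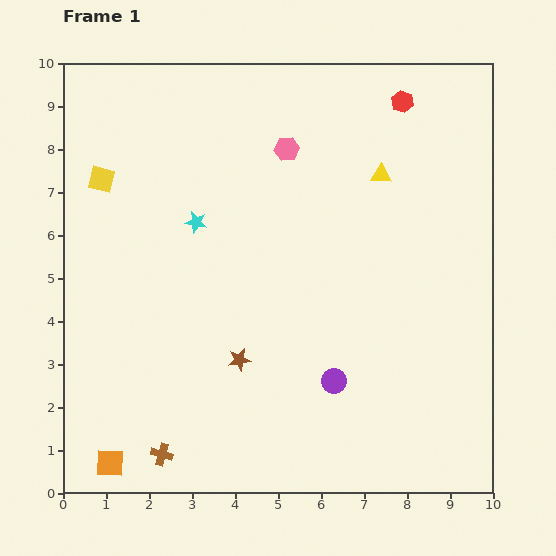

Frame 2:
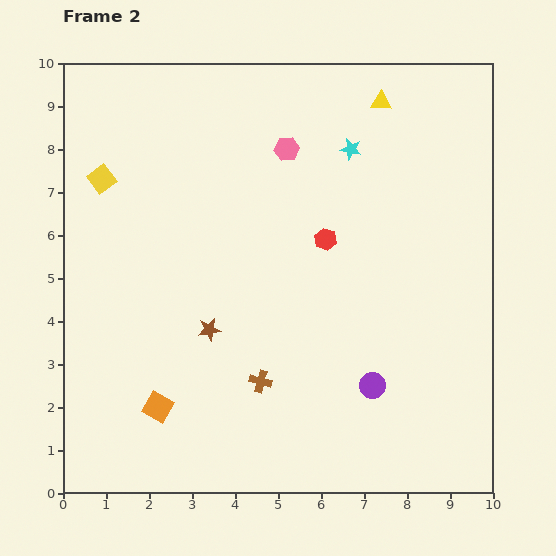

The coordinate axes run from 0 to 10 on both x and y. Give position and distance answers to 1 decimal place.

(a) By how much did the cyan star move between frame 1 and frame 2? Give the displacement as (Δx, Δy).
(3.6, 1.7)

The cyan star was at (3.1, 6.3) in frame 1 and (6.7, 8.0) in frame 2.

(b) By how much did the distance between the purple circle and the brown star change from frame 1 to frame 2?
+1.7

Distance in frame 1: 2.3. Distance in frame 2: 4.0.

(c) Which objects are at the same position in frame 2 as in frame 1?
the yellow square, the pink hexagon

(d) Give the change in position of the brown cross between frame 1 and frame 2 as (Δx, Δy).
(2.3, 1.7)

The brown cross was at (2.3, 0.9) in frame 1 and (4.6, 2.6) in frame 2.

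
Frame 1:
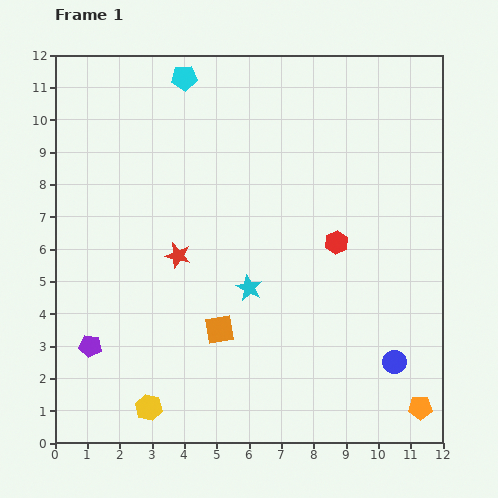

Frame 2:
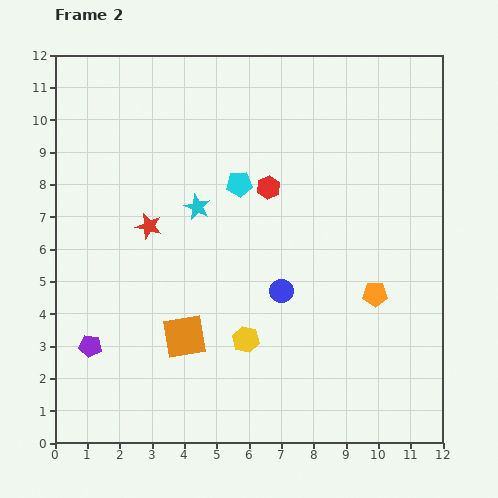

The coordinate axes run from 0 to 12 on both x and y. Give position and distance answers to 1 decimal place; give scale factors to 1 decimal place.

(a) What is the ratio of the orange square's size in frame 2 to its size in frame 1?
1.5×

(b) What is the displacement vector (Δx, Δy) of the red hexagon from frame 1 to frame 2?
(-2.1, 1.7)

The red hexagon was at (8.7, 6.2) in frame 1 and (6.6, 7.9) in frame 2.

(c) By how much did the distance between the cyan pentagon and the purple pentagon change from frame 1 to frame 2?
-2.0

Distance in frame 1: 8.8. Distance in frame 2: 6.8.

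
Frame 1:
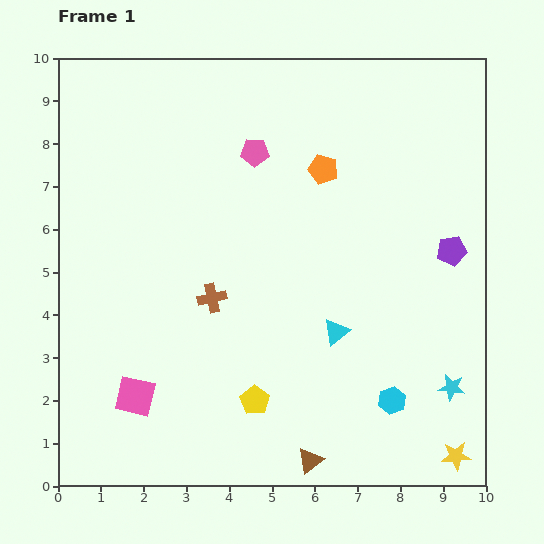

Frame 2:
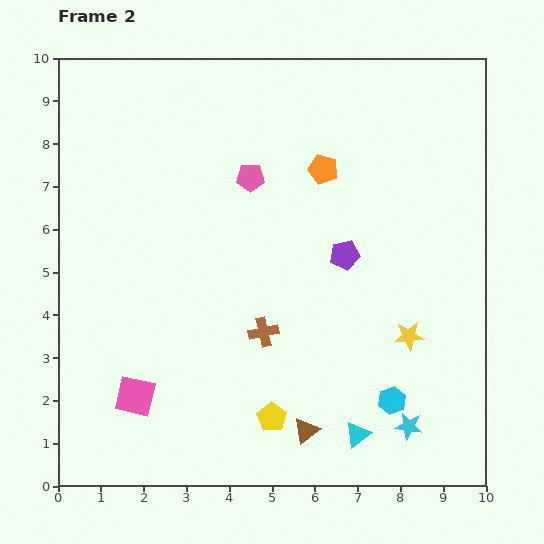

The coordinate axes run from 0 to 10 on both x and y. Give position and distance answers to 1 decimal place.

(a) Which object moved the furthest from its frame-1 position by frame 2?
the yellow star

(moved 3.0; next 2.5)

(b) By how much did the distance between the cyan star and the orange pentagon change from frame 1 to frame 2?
+0.4

Distance in frame 1: 5.9. Distance in frame 2: 6.3.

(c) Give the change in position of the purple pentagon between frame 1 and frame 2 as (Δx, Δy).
(-2.5, -0.1)

The purple pentagon was at (9.2, 5.5) in frame 1 and (6.7, 5.4) in frame 2.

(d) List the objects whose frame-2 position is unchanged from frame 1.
the orange pentagon, the cyan hexagon, the pink square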